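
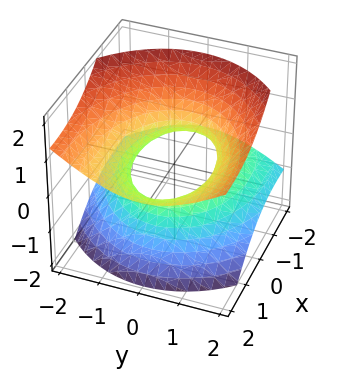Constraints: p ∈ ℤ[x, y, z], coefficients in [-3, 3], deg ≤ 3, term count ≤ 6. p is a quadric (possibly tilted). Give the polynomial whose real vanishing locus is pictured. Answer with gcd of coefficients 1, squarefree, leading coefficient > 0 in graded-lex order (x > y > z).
1. Degree: the shape is more complex than any degree-1 surface, so deg p = 2.
2. Observable constraints: the surface avoids every integer z-axis point in the box; among the integer gridlines, it crosses the y-axis at y ∈ {-1, 1}.
3. Fitting integer coefficients to these (and the overall shape) gives p.

x^2 - 3*x*z + 2*y^2 - 3*z^2 - 2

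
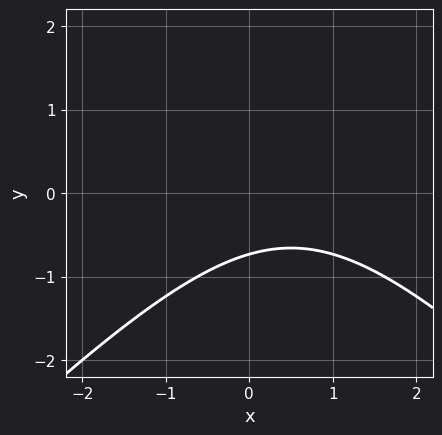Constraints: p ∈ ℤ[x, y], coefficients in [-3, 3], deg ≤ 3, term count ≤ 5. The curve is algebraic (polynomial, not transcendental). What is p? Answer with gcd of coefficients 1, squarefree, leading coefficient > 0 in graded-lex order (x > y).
First, deg p = 2. The shape is more complex than any degree-1 curve.
Then, reading off the gridlines: it misses every integer gridline on the x-axis.
Finally, the integer polynomial consistent with all of this is the stated p.

x^2 - y^2 - x + 2*y + 2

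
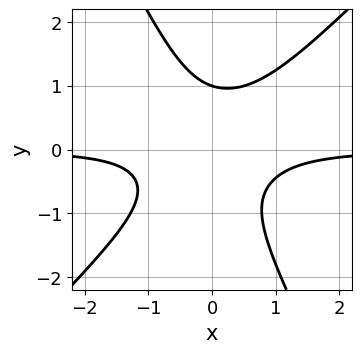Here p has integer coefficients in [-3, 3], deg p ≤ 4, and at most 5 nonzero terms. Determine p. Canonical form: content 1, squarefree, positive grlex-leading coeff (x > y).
(a) The degree is 3 — the shape is more complex than any degree-2 curve.
(b) Reading off the gridlines: one y-axis crossing is at y = 1; the curve avoids every integer x-axis point in the box.
(c) Together with the visible shape, these determine p as stated.

2*x^2*y - x*y^2 - y^3 + 1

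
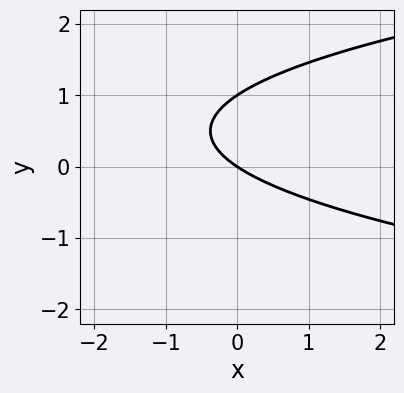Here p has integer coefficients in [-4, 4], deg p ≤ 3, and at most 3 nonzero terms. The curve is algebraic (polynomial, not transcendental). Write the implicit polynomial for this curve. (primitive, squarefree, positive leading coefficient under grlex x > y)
Degree: no degree-1 curve has this shape, so deg p = 2.
From the axis intercepts and sections: it crosses the x-axis at the gridline x = 0; the y-axis gridline crossings are at y ∈ {0, 1}.
Solving for integer coefficients yields p as stated.

3*y^2 - 2*x - 3*y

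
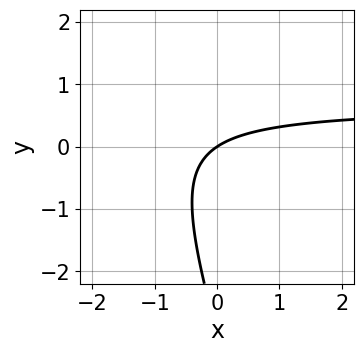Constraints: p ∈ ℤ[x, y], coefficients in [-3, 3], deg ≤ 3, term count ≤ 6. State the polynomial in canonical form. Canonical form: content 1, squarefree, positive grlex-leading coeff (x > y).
3*x*y + y^2 - 2*x + 3*y

The degree is 2 — a generic line meets the curve in up to 2 points.
Observable constraints: it meets the y-axis at y = 0 (among the integer gridlines); it meets the x-axis at x = 0 (among the integer gridlines).
Fitting integer coefficients to these (and the overall shape) gives p.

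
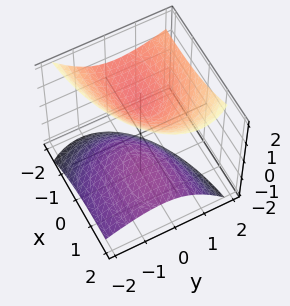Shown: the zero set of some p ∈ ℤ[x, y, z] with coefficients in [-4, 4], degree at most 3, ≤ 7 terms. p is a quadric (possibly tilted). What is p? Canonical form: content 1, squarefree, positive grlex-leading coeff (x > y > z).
x^2 + 3*x*z + 3*y^2 - 3*y*z - 3*z^2 + 2

(a) There are 2 components. Treating them together as one polynomial.
(b) deg p = 2. The shape is more complex than any degree-1 surface.
(c) Observable constraints: it misses every integer gridline on the x-axis; it misses every integer gridline on the y-axis.
(d) Matching integer coefficients to the picture gives p.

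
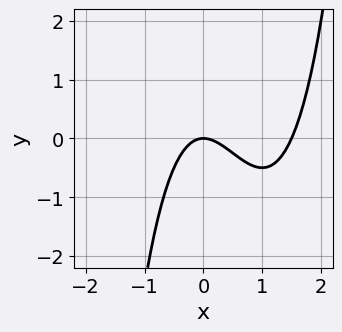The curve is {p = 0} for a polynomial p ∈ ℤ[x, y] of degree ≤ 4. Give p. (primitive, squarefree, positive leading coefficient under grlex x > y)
1. Degree: no degree-2 curve has this shape, so deg p = 3.
2. From the axis intercepts and sections: it crosses the y-axis at the gridline y = 0; it meets the x-axis at x = 0 (among the integer gridlines).
3. Solving for integer coefficients yields p as stated.

2*x^3 - 3*x^2 - 2*y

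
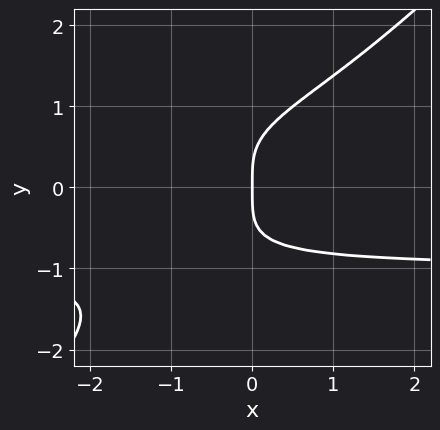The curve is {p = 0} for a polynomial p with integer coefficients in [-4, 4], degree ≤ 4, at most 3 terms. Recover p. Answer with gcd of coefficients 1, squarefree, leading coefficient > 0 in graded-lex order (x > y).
First, deg p = 4. No degree-3 curve has this shape.
Then, observable constraints: one y-axis crossing is at y = 0; it crosses the x-axis at the gridline x = 0.
Finally, matching integer coefficients to the picture gives p.

x*y^3 - y^4 + x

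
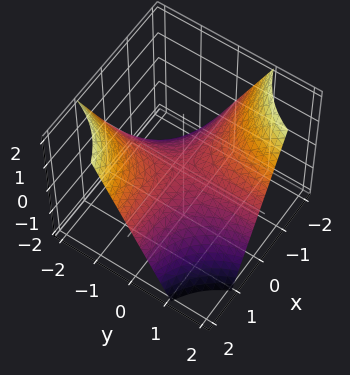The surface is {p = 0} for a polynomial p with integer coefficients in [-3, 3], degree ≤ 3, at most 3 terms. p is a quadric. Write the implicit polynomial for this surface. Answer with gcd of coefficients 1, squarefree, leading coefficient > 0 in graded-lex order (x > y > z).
x*y + z

(a) The degree is 2 — a saddle surface; a quadric.
(b) Observable constraints: every point of the y-axis in the box is on the surface; it meets the z-axis at z = 0 (among the integer gridlines).
(c) Putting this together gives p.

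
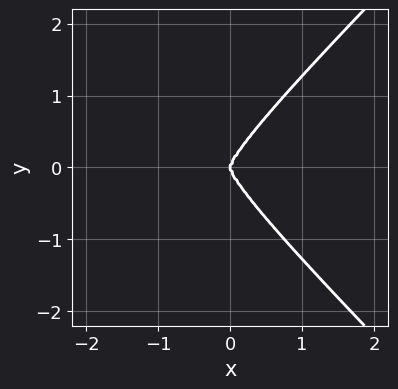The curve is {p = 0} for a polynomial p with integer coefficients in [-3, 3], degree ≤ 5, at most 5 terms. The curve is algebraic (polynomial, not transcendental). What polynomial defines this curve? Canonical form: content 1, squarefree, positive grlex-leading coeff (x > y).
1. Degree: the shape is more complex than any degree-3 curve, so deg p = 4.
2. Symmetries: the y ↦ −y reflection is a symmetry, so y appears only in even powers.
3. Against the integer gridlines: it crosses the y-axis at the gridline y = 0; it crosses the x-axis at the gridline x = 0.
4. Fitting integer coefficients to these (and the overall shape) gives p.

x^2*y^2 - y^4 + x^3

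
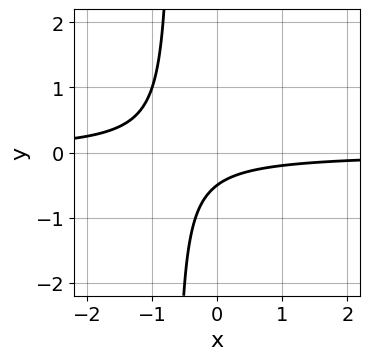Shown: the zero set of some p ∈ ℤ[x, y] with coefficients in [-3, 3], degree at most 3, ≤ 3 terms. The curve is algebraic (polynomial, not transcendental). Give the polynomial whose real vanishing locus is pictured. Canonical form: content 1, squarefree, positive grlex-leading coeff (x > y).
3*x*y + 2*y + 1

First, deg p = 2. The shape is more complex than any degree-1 curve.
Next, checking where it meets the axes: the curve avoids every integer x-axis point in the box.
Finally, together with the visible shape, these determine p as stated.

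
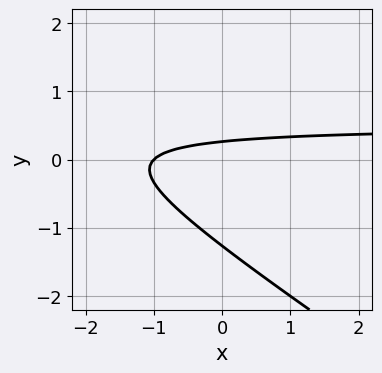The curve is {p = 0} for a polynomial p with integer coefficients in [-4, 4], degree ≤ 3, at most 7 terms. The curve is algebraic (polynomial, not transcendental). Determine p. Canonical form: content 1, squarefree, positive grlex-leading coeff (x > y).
(a) The degree is 2 — no degree-1 curve has this shape.
(b) Observable constraints: it crosses the x-axis at the gridline x = -1.
(c) Together with the visible shape, these determine p as stated.

2*x*y + 3*y^2 - x + 3*y - 1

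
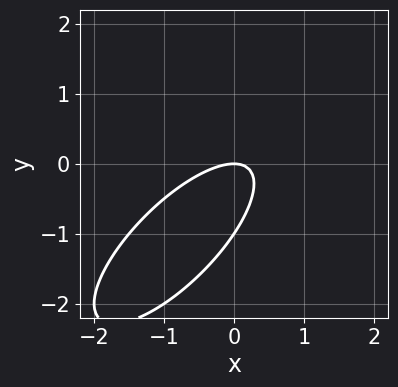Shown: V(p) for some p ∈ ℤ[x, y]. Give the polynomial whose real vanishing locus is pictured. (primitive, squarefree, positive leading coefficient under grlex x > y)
2*x^2 - 3*x*y + 2*y^2 + 2*y

First, deg p = 2. No degree-1 curve has this shape.
Then, from the axis intercepts and sections: it crosses the x-axis at the gridline x = 0; the y-axis gridline crossings are at y ∈ {-1, 0}.
Finally, matching integer coefficients to the picture gives p.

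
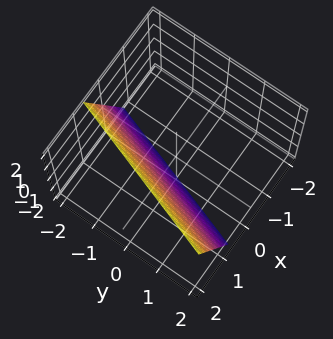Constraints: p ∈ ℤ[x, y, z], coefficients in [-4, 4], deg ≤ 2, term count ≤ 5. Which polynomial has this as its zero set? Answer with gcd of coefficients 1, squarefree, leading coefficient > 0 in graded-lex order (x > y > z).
1. Degree: every cross-section is a straight line — this is a plane, so deg p = 1.
2. Checking where it meets the axes: one y-axis crossing is at y = -2; it crosses the z-axis at the gridline z = -2.
3. The integer polynomial consistent with all of this is the stated p.

3*x - y - z - 2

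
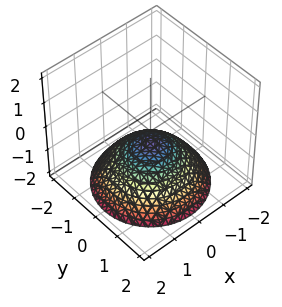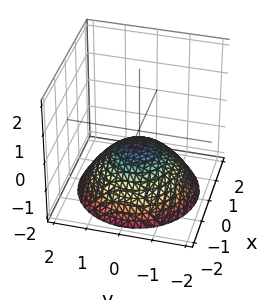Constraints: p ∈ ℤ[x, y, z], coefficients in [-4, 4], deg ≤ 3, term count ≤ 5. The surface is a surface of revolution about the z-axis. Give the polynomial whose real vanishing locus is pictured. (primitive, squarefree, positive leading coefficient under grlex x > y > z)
First, degree: the shape is more complex than any degree-1 surface, so deg p = 2.
Next, by symmetry, every cross-section ⟂ z is a circle, so x, y appear only via x² + y².
Next, against the integer gridlines: a circular section at z = -2 has radius between 1 and 2; it misses every integer gridline on the y-axis.
Finally, together with the visible shape, these determine p as stated.

x^2 + y^2 + 2*z + 1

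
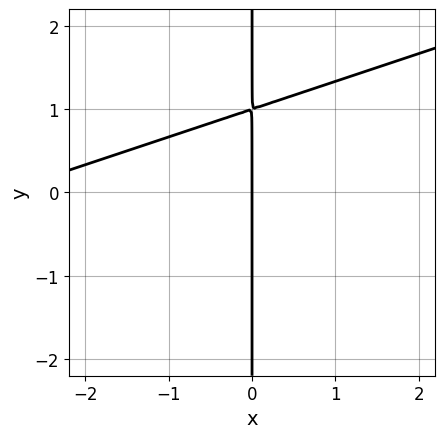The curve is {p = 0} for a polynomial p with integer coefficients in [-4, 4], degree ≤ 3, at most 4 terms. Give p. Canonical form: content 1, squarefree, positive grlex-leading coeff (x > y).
The degree is 2 — a generic line meets the curve in up to 2 points.
Against the integer gridlines: every point of the y-axis in the box is on the curve; one x-axis crossing is at x = 0.
Matching integer coefficients to the picture gives p.

x^2 - 3*x*y + 3*x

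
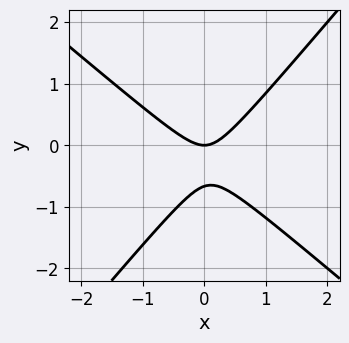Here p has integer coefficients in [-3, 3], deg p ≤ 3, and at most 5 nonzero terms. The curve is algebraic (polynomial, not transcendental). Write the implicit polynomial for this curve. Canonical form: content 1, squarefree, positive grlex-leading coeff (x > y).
3*x^2 + x*y - 3*y^2 - 2*y

First, the degree is 2 — no degree-1 curve has this shape.
Then, against the integer gridlines: it crosses the x-axis at the gridline x = 0; it meets the y-axis at y = 0 (among the integer gridlines).
Finally, these observations pin down the coefficients.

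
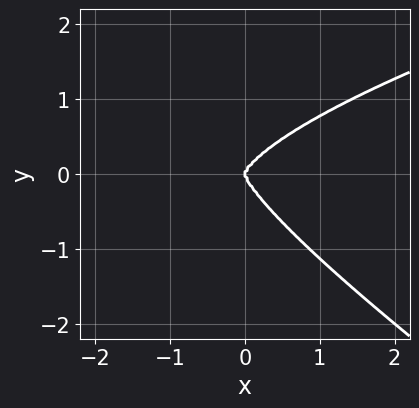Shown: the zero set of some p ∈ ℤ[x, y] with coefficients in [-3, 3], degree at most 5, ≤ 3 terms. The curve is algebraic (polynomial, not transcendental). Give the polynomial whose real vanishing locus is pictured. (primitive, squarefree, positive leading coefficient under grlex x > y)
2*x*y^3 + 3*y^4 - 2*x^3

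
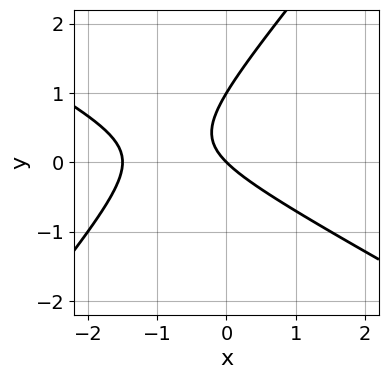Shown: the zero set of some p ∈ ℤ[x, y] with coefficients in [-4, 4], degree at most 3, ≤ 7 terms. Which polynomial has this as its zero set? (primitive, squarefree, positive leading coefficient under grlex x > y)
First, the degree is 2 — the shape is more complex than any degree-1 curve.
Then, from the axis intercepts and sections: it meets the x-axis at x = 0 (among the integer gridlines); among the integer gridlines, it crosses the y-axis at y ∈ {0, 1}.
Finally, these observations pin down the coefficients.

2*x^2 + 2*x*y - 3*y^2 + 3*x + 3*y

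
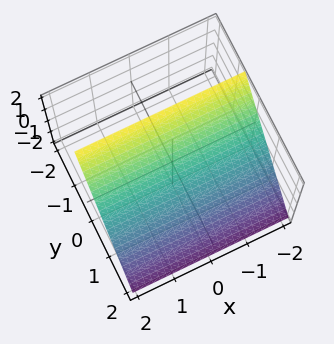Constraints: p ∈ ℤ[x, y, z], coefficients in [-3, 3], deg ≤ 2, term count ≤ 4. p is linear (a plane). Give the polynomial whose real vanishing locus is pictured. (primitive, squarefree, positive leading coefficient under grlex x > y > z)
(a) Degree: the surface is flat (a plane), so deg p = 1.
(b) From the visible intercepts: the surface avoids every integer x-axis point in the box; one z-axis crossing is at z = 1.
(c) The integer polynomial consistent with all of this is the stated p.

3*y + 2*z - 2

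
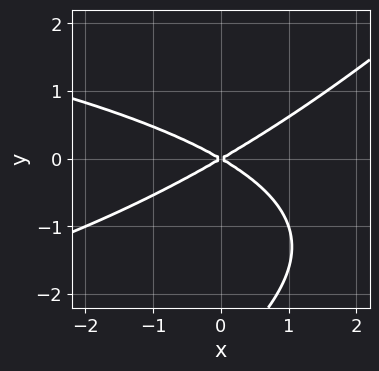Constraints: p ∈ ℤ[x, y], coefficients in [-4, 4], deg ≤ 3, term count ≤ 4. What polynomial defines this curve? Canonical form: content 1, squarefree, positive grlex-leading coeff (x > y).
1. The degree is 3 — no degree-2 curve has this shape.
2. Observable constraints: it crosses the x-axis at the gridline x = 0; one y-axis crossing is at y = 0.
3. Fitting integer coefficients to these (and the overall shape) gives p.

x*y^2 - y^3 + x^2 - 3*y^2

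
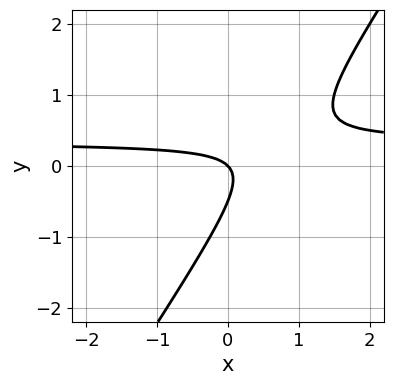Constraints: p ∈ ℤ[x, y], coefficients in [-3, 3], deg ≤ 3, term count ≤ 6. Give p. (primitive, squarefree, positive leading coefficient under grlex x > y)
3*x*y - 2*y^2 - x - y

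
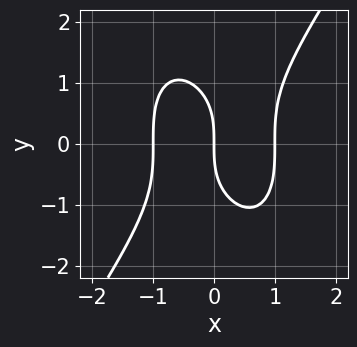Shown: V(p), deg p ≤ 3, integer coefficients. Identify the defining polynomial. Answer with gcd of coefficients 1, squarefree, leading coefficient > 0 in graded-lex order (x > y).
Degree: no degree-2 curve has this shape, so deg p = 3.
From the axis intercepts and sections: it crosses the y-axis at the gridline y = 0; among the integer gridlines, it crosses the x-axis at x ∈ {-1, 0, 1}.
Together with the visible shape, these determine p as stated.

3*x^3 - y^3 - 3*x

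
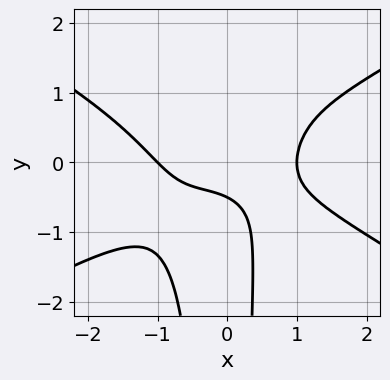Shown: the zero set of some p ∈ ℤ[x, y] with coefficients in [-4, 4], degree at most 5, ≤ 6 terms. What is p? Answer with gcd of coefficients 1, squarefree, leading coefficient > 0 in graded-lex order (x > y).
x^4 - 3*x^2*y^2 + 2*x*y - 2*y - 1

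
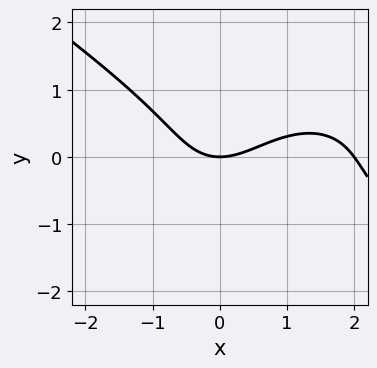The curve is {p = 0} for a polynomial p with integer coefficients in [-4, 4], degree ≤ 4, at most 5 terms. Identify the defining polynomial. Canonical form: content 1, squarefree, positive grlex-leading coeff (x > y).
x^3 + 3*y^3 - 2*x^2 + 3*y

The degree is 3 — the shape is more complex than any degree-2 curve.
From the axis intercepts and sections: one y-axis crossing is at y = 0; the x-axis gridline crossings are at x ∈ {0, 2}.
Putting this together gives p.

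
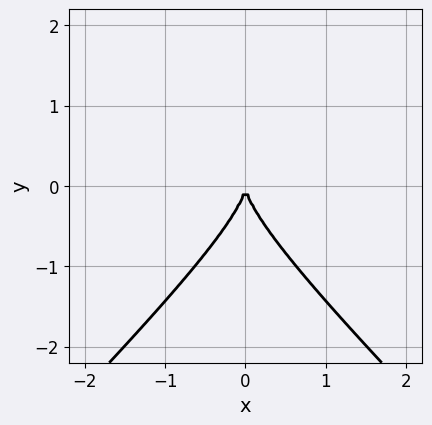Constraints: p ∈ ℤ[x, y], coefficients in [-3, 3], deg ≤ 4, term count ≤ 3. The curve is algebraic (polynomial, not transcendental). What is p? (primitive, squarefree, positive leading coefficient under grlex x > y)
(a) Degree: no degree-2 curve has this shape, so deg p = 3.
(b) Symmetries: mirror symmetry x ↦ −x ⇒ only even powers of x.
(c) Reading off the gridlines: one x-axis crossing is at x = 0; it meets the y-axis at y = 0 (among the integer gridlines).
(d) These observations pin down the coefficients.

2*x^2*y - 2*y^3 - 3*x^2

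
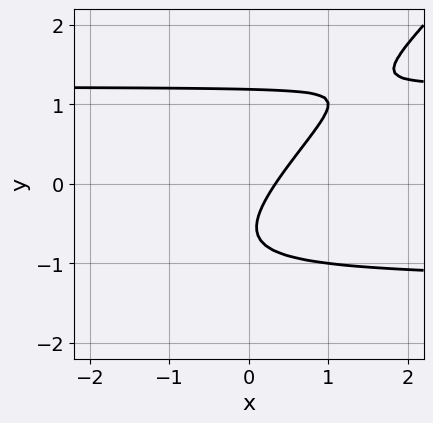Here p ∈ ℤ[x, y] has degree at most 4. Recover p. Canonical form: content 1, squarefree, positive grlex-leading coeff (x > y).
2*x*y^2 - 2*y^3 - 3*x + 2*y + 1

deg p = 3. A generic line meets the curve in up to 3 points.
The integer polynomial consistent with all of this is the stated p.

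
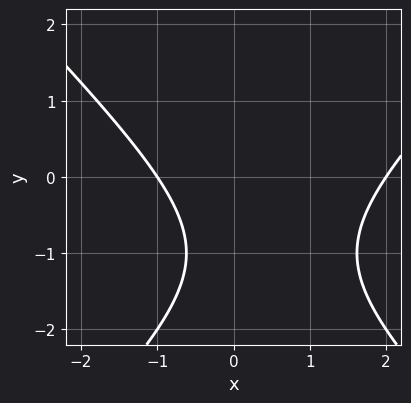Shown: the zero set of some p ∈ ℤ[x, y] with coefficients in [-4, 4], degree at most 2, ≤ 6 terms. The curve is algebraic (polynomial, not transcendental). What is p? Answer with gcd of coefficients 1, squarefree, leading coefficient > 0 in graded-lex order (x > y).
x^2 - y^2 - x - 2*y - 2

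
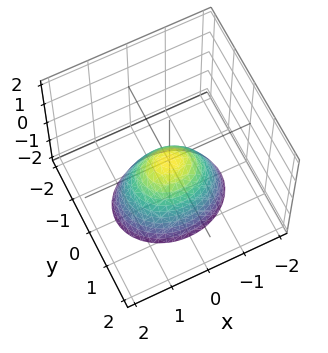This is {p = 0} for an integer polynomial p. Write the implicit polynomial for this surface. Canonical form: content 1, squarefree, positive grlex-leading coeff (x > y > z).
2*x^2 + 3*y^2 + 2*z

Degree: a paraboloid; a quadric, so deg p = 2.
Symmetries: the x ↦ −x reflection is a symmetry, so x appears only in even powers; the y ↦ −y reflection is a symmetry, so y appears only in even powers.
Checking where it meets the axes: it meets the z-axis at z = 0 (among the integer gridlines); it meets the x-axis at x = 0 (among the integer gridlines); one y-axis crossing is at y = 0.
Matching integer coefficients to the picture gives p.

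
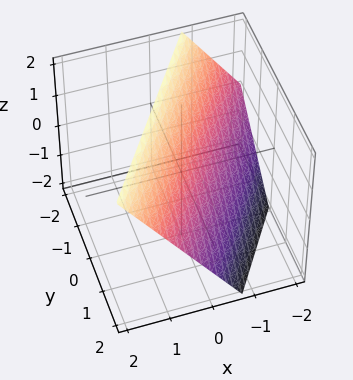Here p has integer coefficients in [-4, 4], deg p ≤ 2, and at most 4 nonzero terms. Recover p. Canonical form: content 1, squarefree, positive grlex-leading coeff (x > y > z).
3*x - 2*y - 2*z + 2

(a) deg p = 1.
(b) Checking where it meets the axes: one y-axis crossing is at y = 1; it meets the z-axis at z = 1 (among the integer gridlines).
(c) The integer polynomial consistent with all of this is the stated p.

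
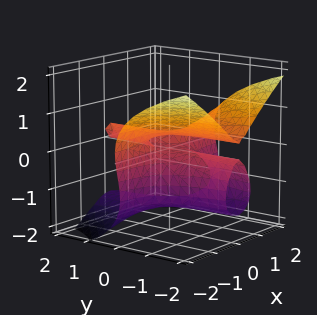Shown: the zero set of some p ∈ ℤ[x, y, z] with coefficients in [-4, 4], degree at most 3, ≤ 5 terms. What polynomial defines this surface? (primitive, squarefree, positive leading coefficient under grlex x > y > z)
3*x^2*y + 3*z^3 + 3*z^2 - 2*z

The degree is 3 — no degree-2 surface has this shape.
Observable constraints: every point of the y-axis in the box is on the surface; every point of the x-axis in the box is on the surface.
Together with the visible shape, these determine p as stated.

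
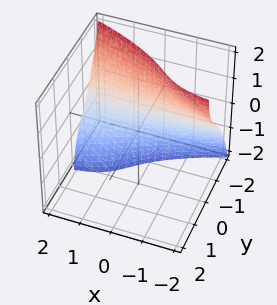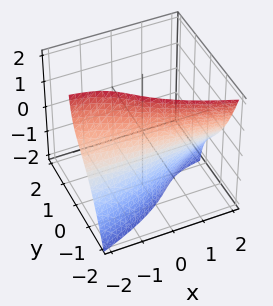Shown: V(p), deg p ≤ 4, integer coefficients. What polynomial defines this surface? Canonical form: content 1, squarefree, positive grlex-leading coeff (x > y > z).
deg p = 3. A generic line meets the surface in up to 3 points.
From the visible intercepts: the surface avoids every integer z-axis point in the box; one y-axis crossing is at y = -1; the surface avoids every integer x-axis point in the box.
Solving for integer coefficients yields p as stated.

2*x*y*z - 3*y^3 - x*z - 3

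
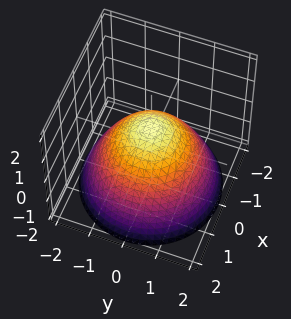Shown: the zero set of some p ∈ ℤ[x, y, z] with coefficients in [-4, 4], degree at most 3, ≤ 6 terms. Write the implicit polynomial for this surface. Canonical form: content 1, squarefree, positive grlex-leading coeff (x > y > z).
2*x^2 + 2*y^2 + 3*z - 2

(a) deg p = 2. The shape is more complex than any degree-1 surface.
(b) Symmetry: the z-axis is an axis of rotation, so x and y enter only as x² + y².
(c) Checking where it meets the axes: among the integer gridlines, it crosses the y-axis at y ∈ {-1, 1}; among the integer gridlines, it crosses the x-axis at x ∈ {-1, 1}; a circular section at z = -1 has radius between 1 and 2.
(d) Fitting integer coefficients to these (and the overall shape) gives p.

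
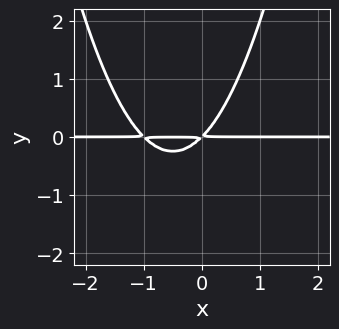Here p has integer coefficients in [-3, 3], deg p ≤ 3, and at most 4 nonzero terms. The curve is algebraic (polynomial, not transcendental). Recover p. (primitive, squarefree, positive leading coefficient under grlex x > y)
1. deg p = 3. No degree-2 curve has this shape.
2. From the visible intercepts: the visible x-axis segment lies entirely on the curve.
3. Assembling these constraints gives the stated polynomial.

x^2*y + x*y - y^2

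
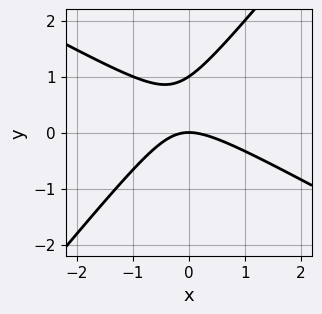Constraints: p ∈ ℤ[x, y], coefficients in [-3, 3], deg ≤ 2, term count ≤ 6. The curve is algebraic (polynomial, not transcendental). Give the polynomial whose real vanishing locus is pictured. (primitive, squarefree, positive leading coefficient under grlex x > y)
Degree: no degree-1 curve has this shape, so deg p = 2.
From the axis intercepts and sections: it crosses the x-axis at the gridline x = 0; among the integer gridlines, it crosses the y-axis at y ∈ {0, 1}.
Together with the visible shape, these determine p as stated.

2*x^2 + 2*x*y - 3*y^2 + 3*y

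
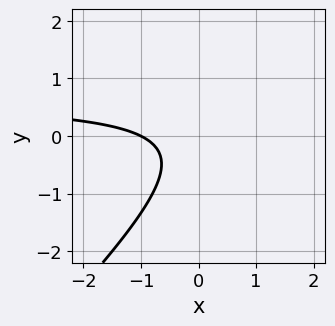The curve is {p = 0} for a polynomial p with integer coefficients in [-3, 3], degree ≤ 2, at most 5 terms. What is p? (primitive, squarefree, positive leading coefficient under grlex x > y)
(a) Degree: no degree-1 curve has this shape, so deg p = 2.
(b) Reading off the gridlines: it misses every integer gridline on the y-axis; one x-axis crossing is at x = -1.
(c) Solving for integer coefficients yields p as stated.

3*x*y - 3*y^2 - 2*x - y - 2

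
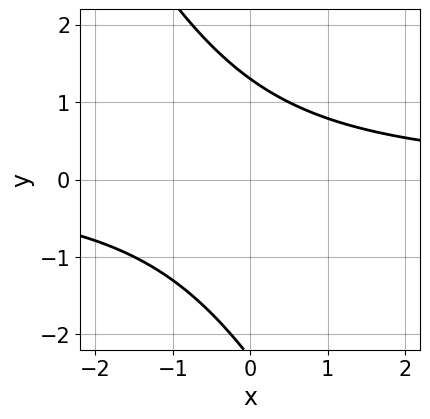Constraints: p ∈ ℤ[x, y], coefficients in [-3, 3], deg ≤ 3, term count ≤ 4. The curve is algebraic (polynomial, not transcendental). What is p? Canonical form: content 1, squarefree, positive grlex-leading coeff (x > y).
2*x*y + y^2 + y - 3

First, deg p = 2.
Then, observable constraints: it misses every integer gridline on the x-axis.
Finally, fitting integer coefficients to these (and the overall shape) gives p.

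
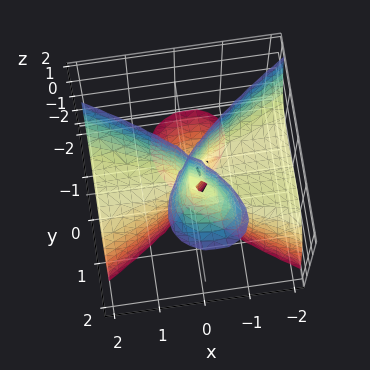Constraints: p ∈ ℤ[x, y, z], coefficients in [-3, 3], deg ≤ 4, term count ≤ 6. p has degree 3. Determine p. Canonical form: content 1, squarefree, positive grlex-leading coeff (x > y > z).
2*x^2*z + 2*y^3 - 2*y^2*z + x*y

1. deg p = 3. A generic line meets the surface in up to 3 points.
2. Reading off the gridlines: every point of the z-axis in the box is on the surface; every point of the x-axis in the box is on the surface; it crosses the y-axis at the gridline y = 0.
3. Matching integer coefficients to the picture gives p.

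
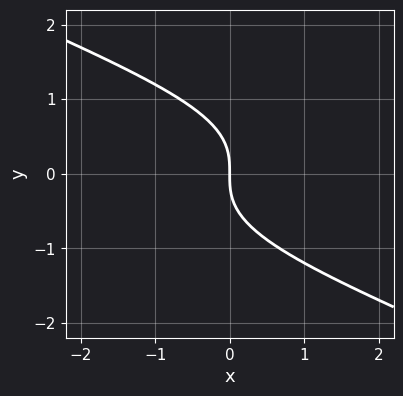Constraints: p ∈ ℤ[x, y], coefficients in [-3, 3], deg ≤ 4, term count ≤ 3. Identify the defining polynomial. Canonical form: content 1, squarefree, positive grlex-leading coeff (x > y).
1. deg p = 3. No degree-2 curve has this shape.
2. Against the integer gridlines: one y-axis crossing is at y = 0; one x-axis crossing is at x = 0.
3. Assembling these constraints gives the stated polynomial.

x*y^2 + 2*y^3 + 2*x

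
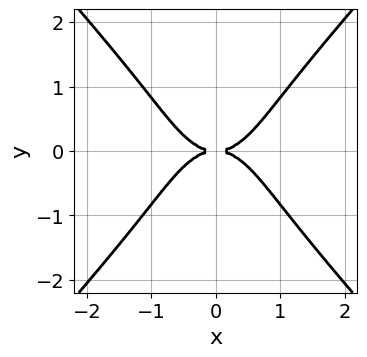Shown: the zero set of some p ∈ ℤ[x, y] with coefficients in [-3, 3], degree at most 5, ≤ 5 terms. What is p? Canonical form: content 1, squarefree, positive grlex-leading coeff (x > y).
First, degree: the shape is more complex than any degree-3 curve, so deg p = 4.
Next, symmetries: it's symmetric under y → −y, forcing even powers of y; mirror symmetry x ↦ −x ⇒ only even powers of x.
Next, from the visible intercepts: one y-axis crossing is at y = 0; it meets the x-axis at x = 0 (among the integer gridlines).
Finally, together with the visible shape, these determine p as stated.

3*x^4 - 2*y^4 - 3*y^2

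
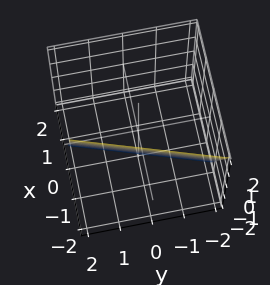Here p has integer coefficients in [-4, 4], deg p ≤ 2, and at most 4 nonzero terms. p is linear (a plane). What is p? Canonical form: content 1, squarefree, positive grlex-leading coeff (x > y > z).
3*x - y + z + 2

First, deg p = 1. The surface is flat (a plane).
Next, from the axis intercepts and sections: one y-axis crossing is at y = 2; one z-axis crossing is at z = -2.
Finally, matching integer coefficients to the picture gives p.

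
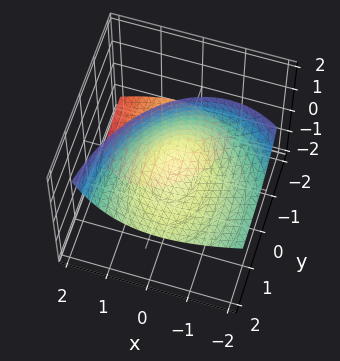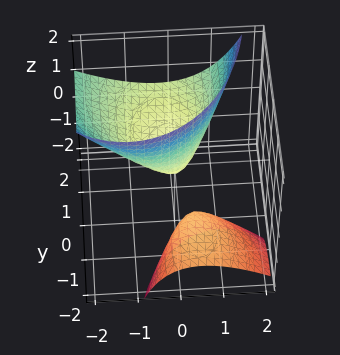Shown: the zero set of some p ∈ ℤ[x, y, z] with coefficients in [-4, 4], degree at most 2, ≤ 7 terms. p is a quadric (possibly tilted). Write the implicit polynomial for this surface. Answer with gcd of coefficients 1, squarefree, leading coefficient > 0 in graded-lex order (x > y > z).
2*x^2 + 2*x*z + y^2 - 3*y*z - 2*z

(a) The picture has 2 separate pieces.
(b) deg p = 2.
(c) From the visible intercepts: one z-axis crossing is at z = 0; it crosses the x-axis at the gridline x = 0; one y-axis crossing is at y = 0.
(d) Together with the visible shape, these determine p as stated.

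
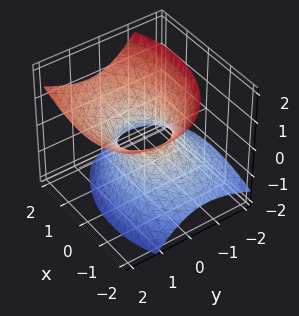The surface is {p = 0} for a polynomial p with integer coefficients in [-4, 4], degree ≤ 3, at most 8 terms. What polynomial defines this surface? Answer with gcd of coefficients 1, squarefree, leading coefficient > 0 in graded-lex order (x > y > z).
2*x^2 - x*z + 3*y^2 - 3*y*z - 3*z^2 - 2

The degree is 2 — a generic line meets the surface in up to 2 points.
Observable constraints: among the integer gridlines, it crosses the x-axis at x ∈ {-1, 1}; no z-intercept at any integer in the box.
Matching integer coefficients to the picture gives p.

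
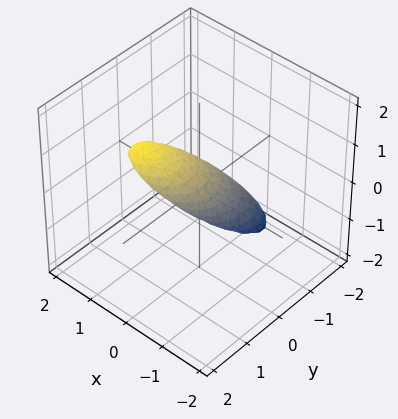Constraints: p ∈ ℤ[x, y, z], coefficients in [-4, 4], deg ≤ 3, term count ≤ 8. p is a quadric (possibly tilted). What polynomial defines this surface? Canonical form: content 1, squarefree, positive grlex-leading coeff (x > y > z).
2*x^2 - 3*x*z + 2*y^2 - 3*y*z + 3*z^2 - 1

(a) The degree is 2 — a generic line meets the surface in up to 2 points.
(b) The integer polynomial consistent with all of this is the stated p.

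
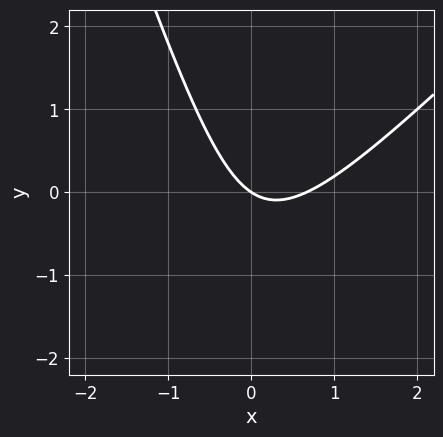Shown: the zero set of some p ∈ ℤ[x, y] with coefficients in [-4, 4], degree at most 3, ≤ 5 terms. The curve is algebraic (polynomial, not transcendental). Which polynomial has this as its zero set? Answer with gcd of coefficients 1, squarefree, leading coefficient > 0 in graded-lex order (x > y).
(a) The degree is 2 — the shape is more complex than any degree-1 curve.
(b) From the axis intercepts and sections: it meets the x-axis at x = 0 (among the integer gridlines); one y-axis crossing is at y = 0.
(c) Together with the visible shape, these determine p as stated.

3*x^2 - 2*x*y - y^2 - 2*x - 3*y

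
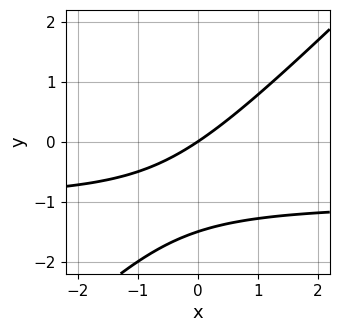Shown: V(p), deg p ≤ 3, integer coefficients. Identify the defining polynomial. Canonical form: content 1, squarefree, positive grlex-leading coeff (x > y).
1. Degree: no degree-1 curve has this shape, so deg p = 2.
2. From the axis intercepts and sections: one y-axis crossing is at y = 0; it crosses the x-axis at the gridline x = 0.
3. Solving for integer coefficients yields p as stated.

2*x*y - 2*y^2 + 2*x - 3*y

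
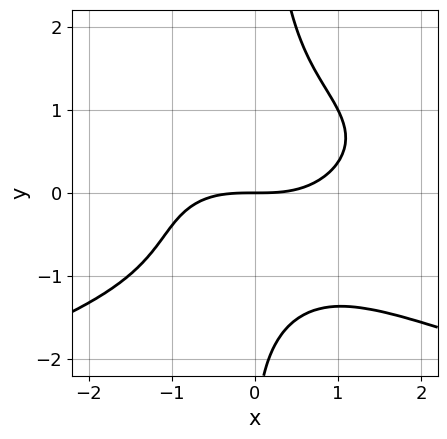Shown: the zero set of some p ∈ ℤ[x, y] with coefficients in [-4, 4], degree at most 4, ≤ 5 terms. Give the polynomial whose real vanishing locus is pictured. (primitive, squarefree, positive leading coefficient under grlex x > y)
2*x*y^3 + x^3 + x*y^2 - y^2 - 3*y

1. deg p = 4. The shape is more complex than any degree-3 curve.
2. From the visible intercepts: one x-axis crossing is at x = 0; it crosses the y-axis at the gridline y = 0.
3. Together with the visible shape, these determine p as stated.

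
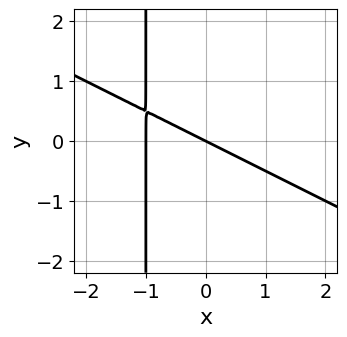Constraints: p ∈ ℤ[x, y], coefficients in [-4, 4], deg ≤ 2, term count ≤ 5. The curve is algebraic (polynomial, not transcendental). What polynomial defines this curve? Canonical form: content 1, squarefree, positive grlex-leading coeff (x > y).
deg p = 2.
Reading off the gridlines: among the integer gridlines, it crosses the x-axis at x ∈ {-1, 0}; it meets the y-axis at y = 0 (among the integer gridlines).
Putting this together gives p.

x^2 + 2*x*y + x + 2*y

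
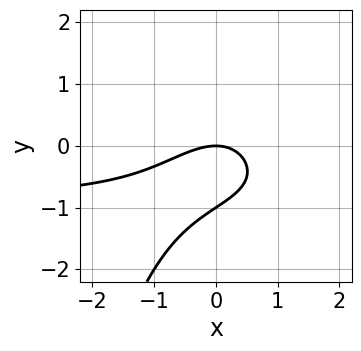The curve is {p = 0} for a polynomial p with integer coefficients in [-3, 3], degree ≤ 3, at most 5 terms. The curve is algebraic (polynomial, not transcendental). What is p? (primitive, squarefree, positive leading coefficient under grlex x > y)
2*x^2*y + 2*x^2 - 2*x*y + 3*y^2 + 3*y

First, the degree is 3 — a generic line meets the curve in up to 3 points.
Then, observable constraints: it meets the x-axis at x = 0 (among the integer gridlines); the y-axis gridline crossings are at y ∈ {-1, 0}.
Finally, the integer polynomial consistent with all of this is the stated p.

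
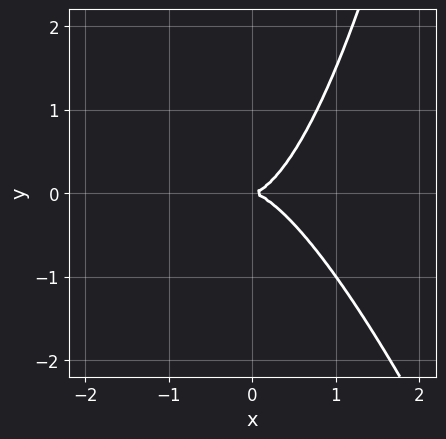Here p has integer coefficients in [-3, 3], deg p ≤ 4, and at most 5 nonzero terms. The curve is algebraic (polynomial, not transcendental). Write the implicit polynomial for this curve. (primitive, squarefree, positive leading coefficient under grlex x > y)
3*x^3 + x^2*y - 2*y^2

1. deg p = 3. The shape is more complex than any degree-2 curve.
2. Against the integer gridlines: it crosses the x-axis at the gridline x = 0; one y-axis crossing is at y = 0.
3. Putting this together gives p.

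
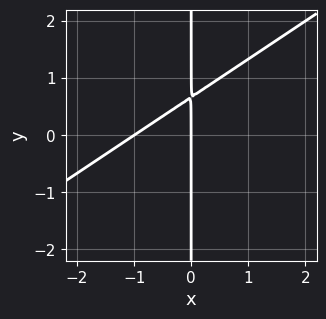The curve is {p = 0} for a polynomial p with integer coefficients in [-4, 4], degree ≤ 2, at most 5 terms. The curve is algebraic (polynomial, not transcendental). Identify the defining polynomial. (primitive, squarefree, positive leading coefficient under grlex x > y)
2*x^2 - 3*x*y + 2*x

1. Degree: no degree-1 curve has this shape, so deg p = 2.
2. From the visible intercepts: the visible y-axis segment lies entirely on the curve; among the integer gridlines, it crosses the x-axis at x ∈ {-1, 0}.
3. Together with the visible shape, these determine p as stated.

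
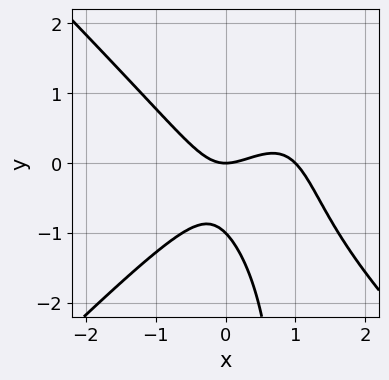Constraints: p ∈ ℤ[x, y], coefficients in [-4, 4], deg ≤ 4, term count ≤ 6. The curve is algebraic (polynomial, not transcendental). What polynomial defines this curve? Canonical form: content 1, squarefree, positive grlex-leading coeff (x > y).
x^3 - x*y^2 - x^2 + y^2 + y

(a) deg p = 3. No degree-2 curve has this shape.
(b) From the visible intercepts: the x-axis gridline crossings are at x ∈ {0, 1}; among the integer gridlines, it crosses the y-axis at y ∈ {-1, 0}.
(c) Putting this together gives p.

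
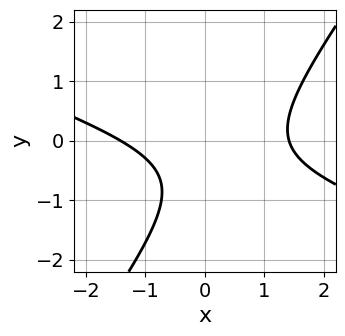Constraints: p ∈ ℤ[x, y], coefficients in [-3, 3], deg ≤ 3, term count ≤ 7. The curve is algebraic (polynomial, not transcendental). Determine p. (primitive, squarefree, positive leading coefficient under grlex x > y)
x^2 + 2*x*y - 2*y^2 - 2*y - 2

1. Degree: no degree-1 curve has this shape, so deg p = 2.
2. Against the integer gridlines: no y-intercept at any integer in the box.
3. The integer polynomial consistent with all of this is the stated p.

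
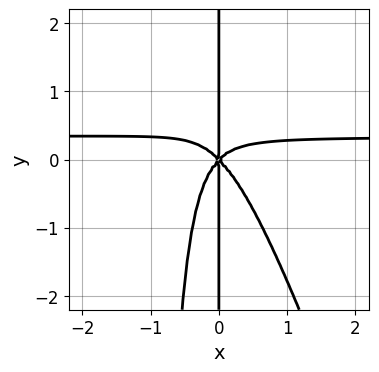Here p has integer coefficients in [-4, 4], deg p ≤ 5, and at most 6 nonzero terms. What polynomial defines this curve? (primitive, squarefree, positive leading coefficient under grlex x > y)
Degree: a generic line meets the curve in up to 4 points, so deg p = 4.
Observable constraints: the visible y-axis segment lies entirely on the curve; it meets the x-axis at x = 0 (among the integer gridlines).
Putting this together gives p.

3*x^3*y + x^2*y^2 - x^3 + x*y^2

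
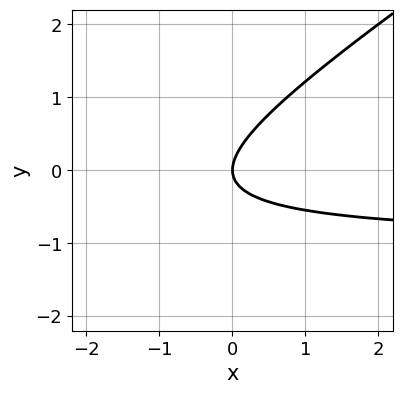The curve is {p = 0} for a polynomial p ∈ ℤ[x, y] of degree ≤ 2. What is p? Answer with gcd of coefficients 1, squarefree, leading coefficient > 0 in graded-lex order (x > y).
2*x*y - 3*y^2 + 2*x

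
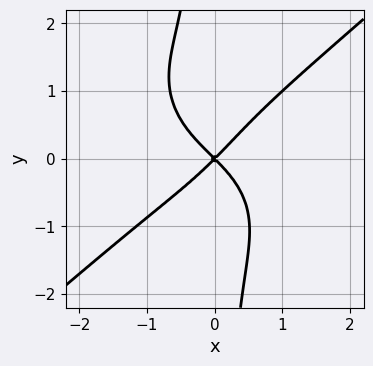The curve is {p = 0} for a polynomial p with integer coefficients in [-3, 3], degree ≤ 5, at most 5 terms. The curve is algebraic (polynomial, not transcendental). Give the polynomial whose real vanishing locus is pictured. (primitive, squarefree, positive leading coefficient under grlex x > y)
The degree is 4 — the shape is more complex than any degree-3 curve.
Reading off the gridlines: it crosses the x-axis at the gridline x = 0; one y-axis crossing is at y = 0.
The integer polynomial consistent with all of this is the stated p.

2*x^4 - 3*x*y^3 + x*y^2 + 3*x^2 - 3*y^2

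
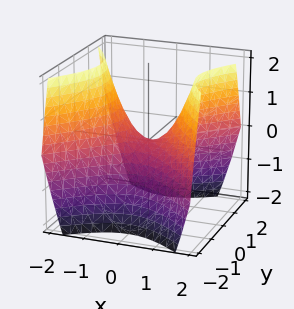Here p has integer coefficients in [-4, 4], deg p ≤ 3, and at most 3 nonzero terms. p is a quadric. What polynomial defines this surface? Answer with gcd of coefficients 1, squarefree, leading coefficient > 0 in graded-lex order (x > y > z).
x^2 - y^2 - z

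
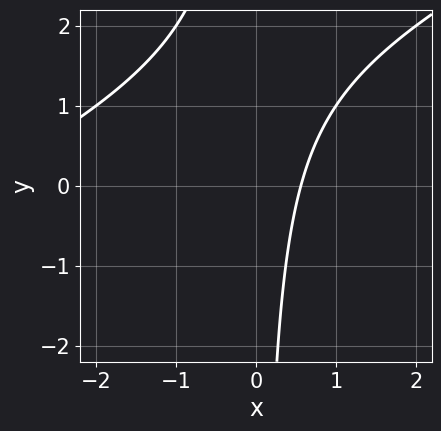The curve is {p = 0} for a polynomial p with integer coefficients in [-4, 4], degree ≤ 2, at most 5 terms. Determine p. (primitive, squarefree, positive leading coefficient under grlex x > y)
x^2 - 2*x*y + 3*x - 2

Degree: a generic line meets the curve in up to 2 points, so deg p = 2.
Checking where it meets the axes: the curve avoids every integer y-axis point in the box.
Solving for integer coefficients yields p as stated.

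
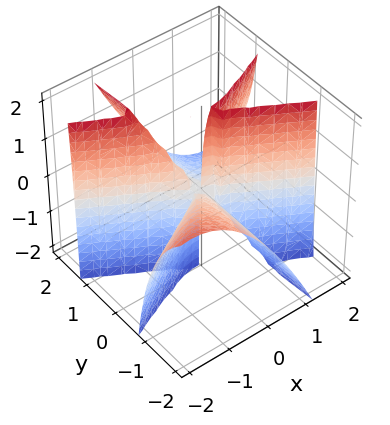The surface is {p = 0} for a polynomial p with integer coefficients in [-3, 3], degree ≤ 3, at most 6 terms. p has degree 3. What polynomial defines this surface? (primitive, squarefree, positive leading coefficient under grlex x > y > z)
x^3 - 3*x*y^2 - x*y*z - 2*y^2*z

1. deg p = 3. A generic line meets the surface in up to 3 points.
2. Reading off the gridlines: every point of the y-axis in the box is on the surface; it meets the x-axis at x = 0 (among the integer gridlines).
3. Putting this together gives p. Check: (0, 0, -1) on the z-axis lies on the surface, and p(0, 0, -1) = 0. ✓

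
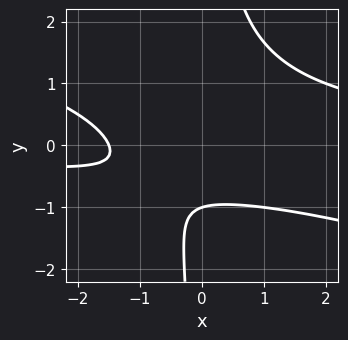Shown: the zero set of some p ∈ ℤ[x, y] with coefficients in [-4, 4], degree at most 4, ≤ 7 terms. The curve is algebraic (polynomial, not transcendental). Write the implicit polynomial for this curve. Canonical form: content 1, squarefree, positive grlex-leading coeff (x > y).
x^2*y + 3*x*y^2 - 2*x - 3*y - 3

Degree: no degree-2 curve has this shape, so deg p = 3.
Observable constraints: one y-axis crossing is at y = -1.
Solving for integer coefficients yields p as stated.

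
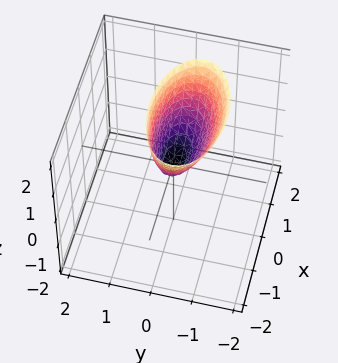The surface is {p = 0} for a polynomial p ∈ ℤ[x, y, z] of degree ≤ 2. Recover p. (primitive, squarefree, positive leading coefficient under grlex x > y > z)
x^2 + 3*y^2 + y*z - z

(a) The degree is 2 — the shape is more complex than any degree-1 surface.
(b) Checking where it meets the axes: it crosses the x-axis at the gridline x = 0; it crosses the y-axis at the gridline y = 0.
(c) Matching integer coefficients to the picture gives p.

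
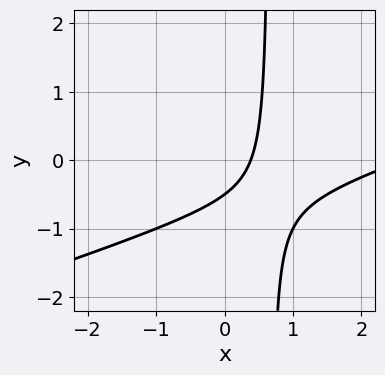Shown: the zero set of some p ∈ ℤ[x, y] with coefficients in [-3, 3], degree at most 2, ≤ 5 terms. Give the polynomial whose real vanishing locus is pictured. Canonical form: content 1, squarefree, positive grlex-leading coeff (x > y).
(a) deg p = 2.
(b) Putting this together gives p.

x^2 - 3*x*y - 3*x + 2*y + 1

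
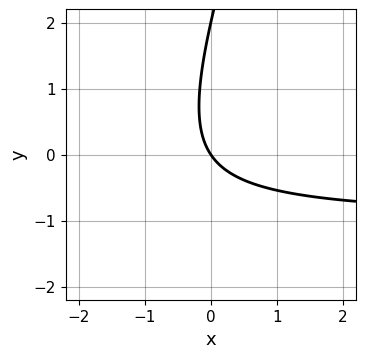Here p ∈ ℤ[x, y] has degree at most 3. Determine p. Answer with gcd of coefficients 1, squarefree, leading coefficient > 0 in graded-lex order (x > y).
3*x*y - y^2 + 3*x + 2*y

First, degree: a generic line meets the curve in up to 2 points, so deg p = 2.
Next, observable constraints: it meets the x-axis at x = 0 (among the integer gridlines); among the integer gridlines, it crosses the y-axis at y ∈ {0, 2}.
Finally, these observations pin down the coefficients.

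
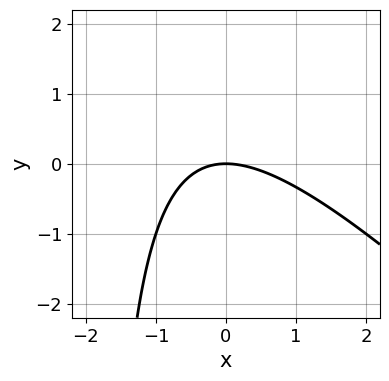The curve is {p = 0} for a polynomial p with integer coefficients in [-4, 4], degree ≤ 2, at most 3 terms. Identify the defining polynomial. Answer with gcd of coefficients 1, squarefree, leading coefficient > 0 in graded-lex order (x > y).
x^2 + x*y + 2*y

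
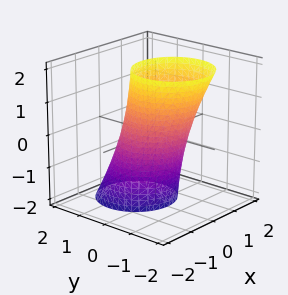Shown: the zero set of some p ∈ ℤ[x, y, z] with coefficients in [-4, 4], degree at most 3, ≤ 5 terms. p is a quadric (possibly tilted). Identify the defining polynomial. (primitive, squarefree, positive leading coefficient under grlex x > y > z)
3*x^2 + 3*y^2 + 2*y*z - 3

(a) Degree: a generic line meets the surface in up to 2 points, so deg p = 2.
(b) From the axis intercepts and sections: among the integer gridlines, it crosses the x-axis at x ∈ {-1, 1}; the y-axis gridline crossings are at y ∈ {-1, 1}.
(c) The integer polynomial consistent with all of this is the stated p.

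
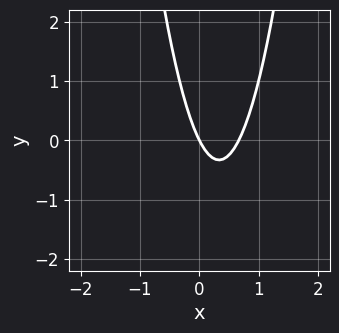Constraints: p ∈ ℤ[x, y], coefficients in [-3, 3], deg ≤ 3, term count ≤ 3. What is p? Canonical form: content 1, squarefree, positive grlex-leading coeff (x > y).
3*x^2 - 2*x - y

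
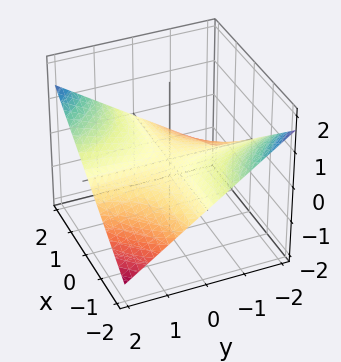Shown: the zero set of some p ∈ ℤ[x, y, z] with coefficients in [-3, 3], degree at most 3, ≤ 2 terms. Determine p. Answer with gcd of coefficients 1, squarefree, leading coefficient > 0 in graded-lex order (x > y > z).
1. The degree is 2 — a saddle surface; a quadric.
2. From the visible intercepts: it crosses the z-axis at the gridline z = 0; every point of the x-axis in the box is on the surface; every point of the y-axis in the box is on the surface.
3. Solving for integer coefficients yields p as stated.

x*y - 3*z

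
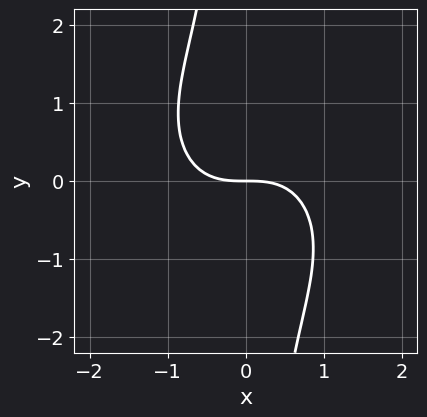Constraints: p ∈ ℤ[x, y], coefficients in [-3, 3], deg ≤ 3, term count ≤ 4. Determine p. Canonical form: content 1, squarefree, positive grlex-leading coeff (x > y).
First, degree: a generic line meets the curve in up to 3 points, so deg p = 3.
Then, from the visible intercepts: one x-axis crossing is at x = 0; it meets the y-axis at y = 0 (among the integer gridlines).
Finally, assembling these constraints gives the stated polynomial.

2*x^3 + 2*x*y^2 + 3*y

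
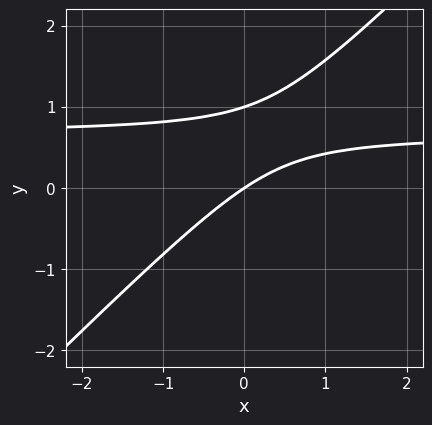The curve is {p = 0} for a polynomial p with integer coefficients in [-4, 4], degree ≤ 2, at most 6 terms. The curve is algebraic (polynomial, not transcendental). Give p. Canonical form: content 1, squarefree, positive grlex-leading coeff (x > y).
3*x*y - 3*y^2 - 2*x + 3*y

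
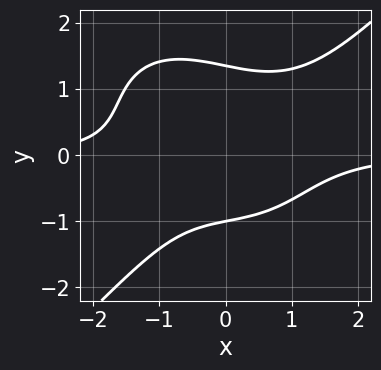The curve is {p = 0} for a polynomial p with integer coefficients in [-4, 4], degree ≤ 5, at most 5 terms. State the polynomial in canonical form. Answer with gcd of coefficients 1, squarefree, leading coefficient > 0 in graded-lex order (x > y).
x^3*y - y^4 - x*y^2 + y + 2

deg p = 4. The shape is more complex than any degree-3 curve.
Against the integer gridlines: it crosses the y-axis at the gridline y = -1; it misses every integer gridline on the x-axis.
The integer polynomial consistent with all of this is the stated p.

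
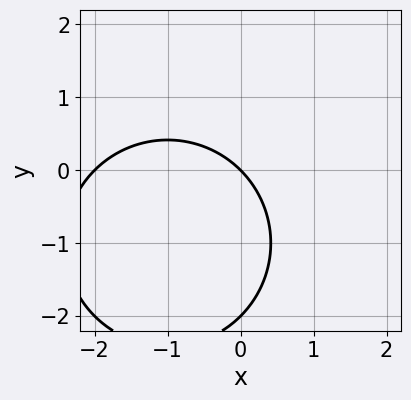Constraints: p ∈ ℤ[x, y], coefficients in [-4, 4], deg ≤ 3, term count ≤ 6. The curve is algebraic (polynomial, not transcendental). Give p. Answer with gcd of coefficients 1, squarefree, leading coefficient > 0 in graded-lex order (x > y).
x^2 + y^2 + 2*x + 2*y

First, the degree is 2 — a generic line meets the curve in up to 2 points.
Next, observable constraints: among the integer gridlines, it crosses the x-axis at x ∈ {-2, 0}; the y-axis gridline crossings are at y ∈ {-2, 0}.
Finally, these observations pin down the coefficients.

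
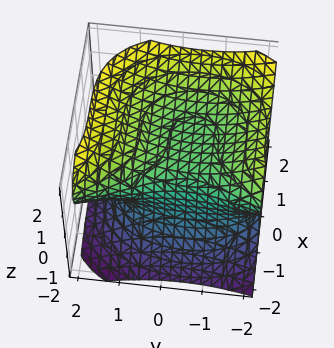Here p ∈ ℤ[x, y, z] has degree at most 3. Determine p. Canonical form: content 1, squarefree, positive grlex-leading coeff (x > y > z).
2*x^3 + 2*y^2*z - 3*z^3 + 2*y*z + 3

(a) Degree: the shape is more complex than any degree-2 surface, so deg p = 3.
(b) Observable constraints: the surface avoids every integer y-axis point in the box; it crosses the z-axis at the gridline z = 1.
(c) Together with the visible shape, these determine p as stated.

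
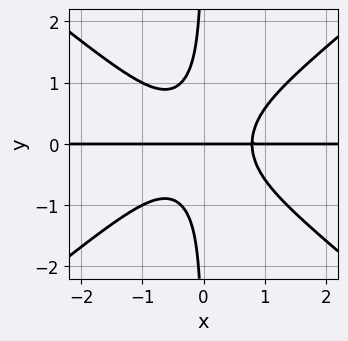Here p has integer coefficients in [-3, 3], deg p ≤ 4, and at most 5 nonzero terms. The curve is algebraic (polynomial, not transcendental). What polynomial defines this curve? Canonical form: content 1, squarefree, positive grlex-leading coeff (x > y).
1. The degree is 4 — no degree-3 curve has this shape.
2. Checking where it meets the axes: the visible x-axis segment lies entirely on the curve; it meets the y-axis at y = 0 (among the integer gridlines).
3. The integer polynomial consistent with all of this is the stated p.

2*x^3*y - 3*x*y^3 - y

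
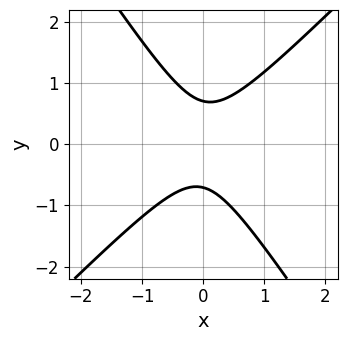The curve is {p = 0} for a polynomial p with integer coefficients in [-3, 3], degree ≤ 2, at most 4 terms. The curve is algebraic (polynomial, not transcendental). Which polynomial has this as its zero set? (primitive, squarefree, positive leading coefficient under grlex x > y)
3*x^2 - x*y - 2*y^2 + 1

First, degree: no degree-1 curve has this shape, so deg p = 2.
Then, reading off the gridlines: it misses every integer gridline on the x-axis.
Finally, assembling these constraints gives the stated polynomial.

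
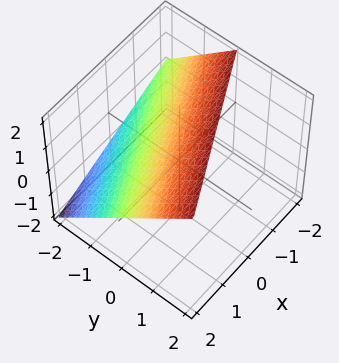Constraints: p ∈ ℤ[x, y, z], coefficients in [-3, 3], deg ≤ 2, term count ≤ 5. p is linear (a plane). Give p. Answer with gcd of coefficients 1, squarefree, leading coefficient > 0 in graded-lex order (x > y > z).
(a) The degree is 1 — the surface is flat (a plane).
(b) Reading off the gridlines: it crosses the z-axis at the gridline z = 1; one y-axis crossing is at y = -1; one x-axis crossing is at x = 2.
(c) The integer polynomial consistent with all of this is the stated p.

x - 2*y + 2*z - 2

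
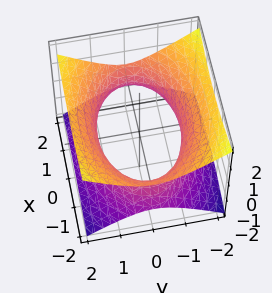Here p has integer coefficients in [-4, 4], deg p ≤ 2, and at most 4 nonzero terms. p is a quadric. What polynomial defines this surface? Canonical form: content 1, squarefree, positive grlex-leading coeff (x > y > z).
x^2 + 2*y^2 - 3*z^2 - 3

Degree: an hourglass — one-sheet hyperboloid; a quadric, so deg p = 2.
Symmetries: it's symmetric under x → −x, forcing even powers of x; it's symmetric under z → −z, forcing even powers of z; mirror symmetry y ↦ −y ⇒ only even powers of y.
Against the integer gridlines: no z-intercept at any integer in the box.
These observations pin down the coefficients.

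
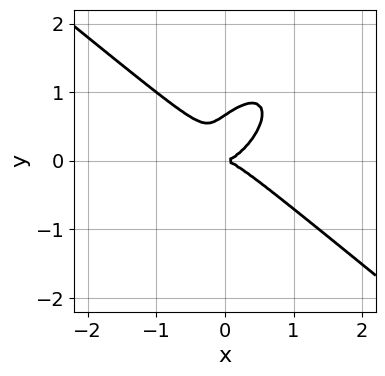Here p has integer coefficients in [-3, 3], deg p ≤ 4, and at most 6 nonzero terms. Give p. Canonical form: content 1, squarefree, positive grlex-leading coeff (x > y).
1. deg p = 3. The shape is more complex than any degree-2 curve.
2. Observable constraints: it meets the y-axis at y = 0 (among the integer gridlines); it meets the x-axis at x = 0 (among the integer gridlines).
3. Fitting integer coefficients to these (and the overall shape) gives p.

3*x^3 - 2*x*y^2 + 3*y^3 - 2*y^2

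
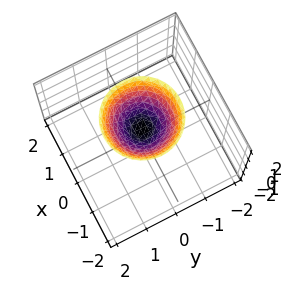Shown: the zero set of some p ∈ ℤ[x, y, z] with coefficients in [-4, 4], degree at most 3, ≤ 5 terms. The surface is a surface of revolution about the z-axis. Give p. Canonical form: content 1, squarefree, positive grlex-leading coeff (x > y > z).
3*x^2 + 3*y^2 - 3*z + 2

The degree is 2 — no degree-1 surface has this shape.
Symmetry: the surface is invariant under rotation about z: p = q(x² + y², z).
From the visible intercepts: the surface avoids every integer y-axis point in the box; the surface avoids every integer x-axis point in the box; a circular section at z = 1 has radius between 0 and 1.
Solving for integer coefficients yields p as stated.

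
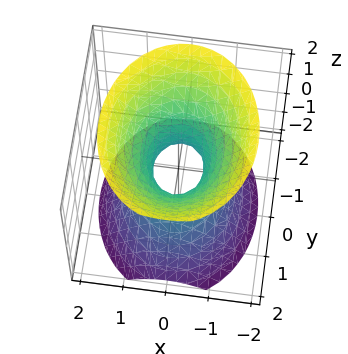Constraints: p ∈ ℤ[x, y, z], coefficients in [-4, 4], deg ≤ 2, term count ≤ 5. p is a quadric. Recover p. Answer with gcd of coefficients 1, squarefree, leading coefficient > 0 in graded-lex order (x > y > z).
3*x^2 + 2*y^2 - 2*z^2 - 1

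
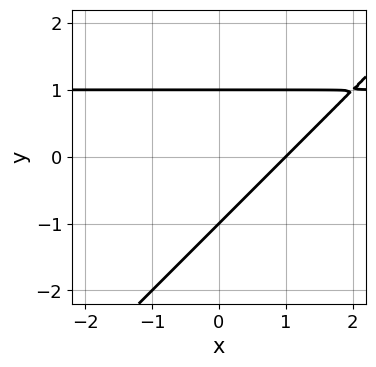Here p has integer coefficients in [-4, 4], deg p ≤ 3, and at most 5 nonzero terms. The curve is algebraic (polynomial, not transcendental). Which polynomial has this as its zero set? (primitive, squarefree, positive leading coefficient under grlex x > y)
x*y - y^2 - x + 1

deg p = 2. A generic line meets the curve in up to 2 points.
Observable constraints: the y-axis gridline crossings are at y ∈ {-1, 1}; it crosses the x-axis at the gridline x = 1.
Together with the visible shape, these determine p as stated.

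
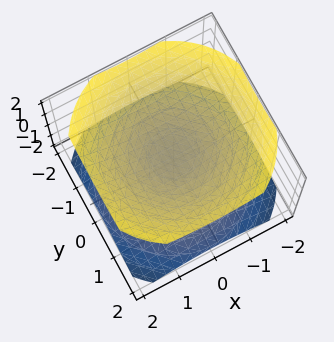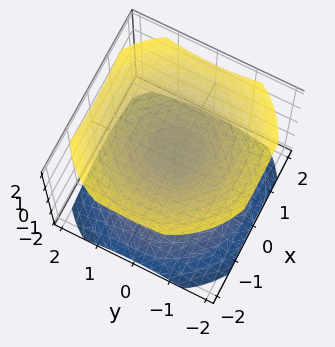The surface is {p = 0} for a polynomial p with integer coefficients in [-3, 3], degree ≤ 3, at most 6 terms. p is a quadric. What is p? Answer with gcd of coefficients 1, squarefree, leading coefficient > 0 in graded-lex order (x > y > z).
2*x^2 + 2*y^2 - 3*z^2 + 1

The picture has 2 separate pieces. Treating them together as one polynomial.
Degree: two separate bowl-shaped sheets opening away from each other; a quadric, so deg p = 2.
By symmetry, the z-axis is an axis of rotation, so x and y enter only as x² + y²; it's symmetric under z → −z, forcing even powers of z.
Checking where it meets the axes: the surface avoids every integer x-axis point in the box; it misses every integer gridline on the y-axis; a circular section at z = -1 has radius exactly 1.
Assembling these constraints gives the stated polynomial.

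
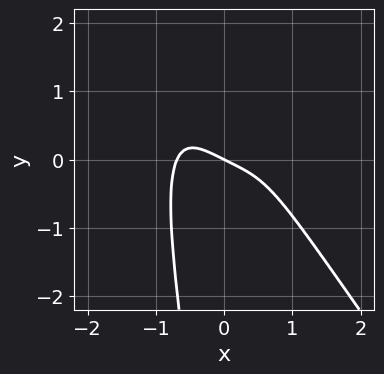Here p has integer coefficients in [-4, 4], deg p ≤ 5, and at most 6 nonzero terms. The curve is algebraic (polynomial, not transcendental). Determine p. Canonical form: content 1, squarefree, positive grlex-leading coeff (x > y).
3*x^4 + 2*x^3*y - x*y^2 + x + 2*y

First, degree: the shape is more complex than any degree-3 curve, so deg p = 4.
Then, from the axis intercepts and sections: it meets the y-axis at y = 0 (among the integer gridlines); it meets the x-axis at x = 0 (among the integer gridlines).
Finally, solving for integer coefficients yields p as stated.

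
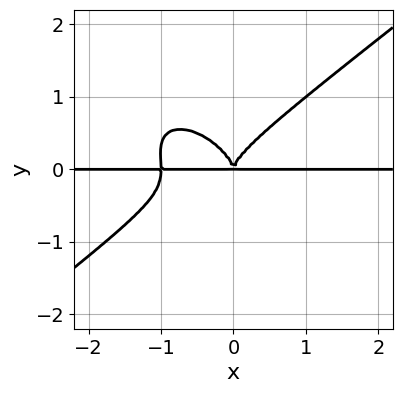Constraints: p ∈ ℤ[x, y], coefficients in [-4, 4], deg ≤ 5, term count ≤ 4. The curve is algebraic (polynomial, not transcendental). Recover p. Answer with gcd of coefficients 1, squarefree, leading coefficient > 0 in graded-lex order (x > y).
2*x^3*y - x*y^3 - 3*y^4 + 2*x^2*y

(a) Degree: no degree-3 curve has this shape, so deg p = 4.
(b) Checking where it meets the axes: every point of the x-axis in the box is on the curve.
(c) Together with the visible shape, these determine p as stated.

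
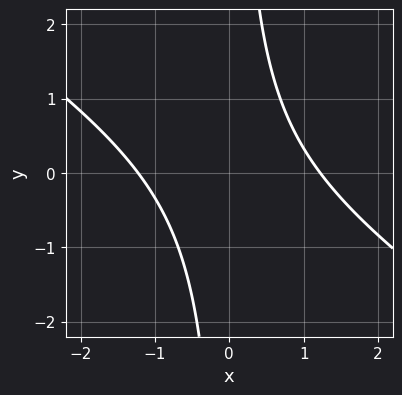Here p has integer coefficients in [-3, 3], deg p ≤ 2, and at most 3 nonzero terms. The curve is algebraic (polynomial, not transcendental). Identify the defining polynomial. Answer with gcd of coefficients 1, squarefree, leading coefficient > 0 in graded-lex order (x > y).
2*x^2 + 3*x*y - 3

(a) Degree: a generic line meets the curve in up to 2 points, so deg p = 2.
(b) From the axis intercepts and sections: it misses every integer gridline on the y-axis.
(c) Fitting integer coefficients to these (and the overall shape) gives p.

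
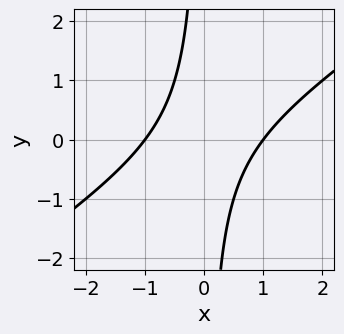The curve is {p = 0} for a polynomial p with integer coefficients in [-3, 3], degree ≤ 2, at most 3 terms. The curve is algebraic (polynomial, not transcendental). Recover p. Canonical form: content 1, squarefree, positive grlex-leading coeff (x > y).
2*x^2 - 3*x*y - 2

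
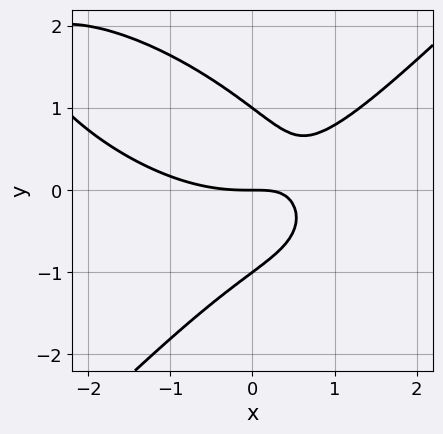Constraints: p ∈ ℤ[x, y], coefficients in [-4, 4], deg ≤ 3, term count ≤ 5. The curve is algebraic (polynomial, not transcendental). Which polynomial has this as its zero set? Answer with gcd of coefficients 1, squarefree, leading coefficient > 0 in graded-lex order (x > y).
x^3 + x^2*y - 2*y^3 - 3*x*y + 2*y

1. deg p = 3.
2. Observable constraints: the y-axis gridline crossings are at y ∈ {-1, 0, 1}; one x-axis crossing is at x = 0.
3. These observations pin down the coefficients.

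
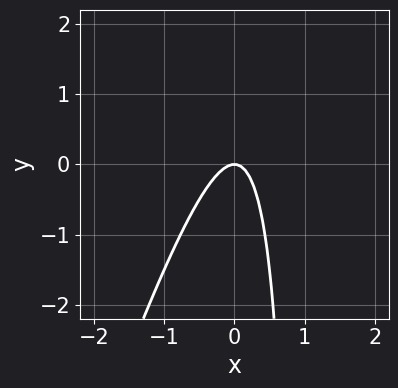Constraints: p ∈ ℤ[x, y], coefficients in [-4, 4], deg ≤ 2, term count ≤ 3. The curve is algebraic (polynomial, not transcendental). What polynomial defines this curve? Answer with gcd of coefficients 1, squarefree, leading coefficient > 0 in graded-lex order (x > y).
3*x^2 - x*y + y

1. deg p = 2. A generic line meets the curve in up to 2 points.
2. Observable constraints: it crosses the x-axis at the gridline x = 0; one y-axis crossing is at y = 0.
3. Fitting integer coefficients to these (and the overall shape) gives p.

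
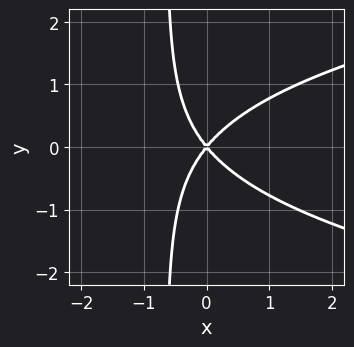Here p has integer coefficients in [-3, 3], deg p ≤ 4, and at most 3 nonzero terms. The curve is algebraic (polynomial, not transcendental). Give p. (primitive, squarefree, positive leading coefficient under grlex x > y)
1. Degree: the shape is more complex than any degree-2 curve, so deg p = 3.
2. Symmetries: the y ↦ −y reflection is a symmetry, so y appears only in even powers.
3. Observable constraints: it crosses the x-axis at the gridline x = 0; it meets the y-axis at y = 0 (among the integer gridlines).
4. Assembling these constraints gives the stated polynomial.

3*x*y^2 - 3*x^2 + 2*y^2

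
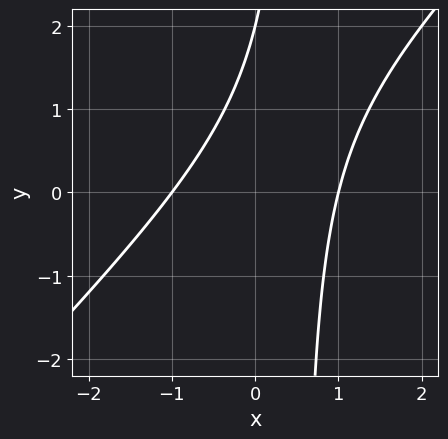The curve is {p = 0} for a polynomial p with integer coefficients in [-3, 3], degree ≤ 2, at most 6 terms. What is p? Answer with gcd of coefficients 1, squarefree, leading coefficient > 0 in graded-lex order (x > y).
2*x^2 - 2*x*y + y - 2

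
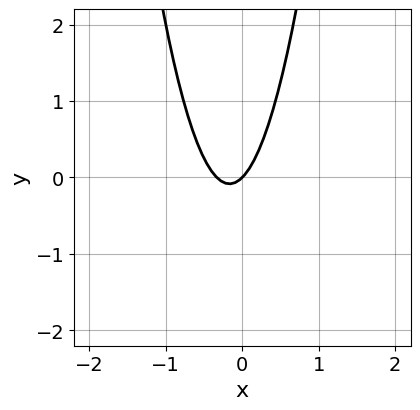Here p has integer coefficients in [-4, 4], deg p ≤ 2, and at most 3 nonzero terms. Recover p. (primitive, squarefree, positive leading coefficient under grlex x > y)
1. Degree: the shape is more complex than any degree-1 curve, so deg p = 2.
2. Against the integer gridlines: one x-axis crossing is at x = 0; it crosses the y-axis at the gridline y = 0.
3. Together with the visible shape, these determine p as stated.

3*x^2 + x - y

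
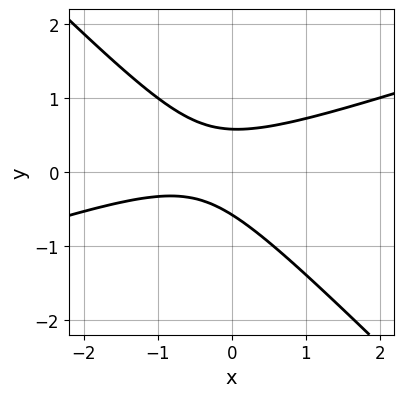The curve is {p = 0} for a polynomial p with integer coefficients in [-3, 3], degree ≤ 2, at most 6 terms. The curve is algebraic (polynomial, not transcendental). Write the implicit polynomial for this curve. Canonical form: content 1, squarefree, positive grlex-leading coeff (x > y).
x^2 - 2*x*y - 3*y^2 + x + 1

deg p = 2. No degree-1 curve has this shape.
Against the integer gridlines: it misses every integer gridline on the x-axis.
Fitting integer coefficients to these (and the overall shape) gives p.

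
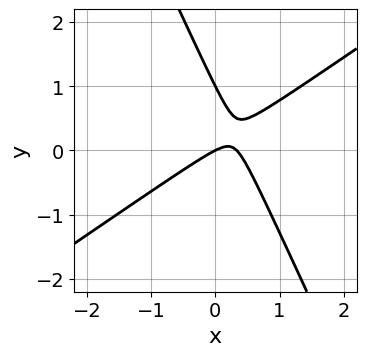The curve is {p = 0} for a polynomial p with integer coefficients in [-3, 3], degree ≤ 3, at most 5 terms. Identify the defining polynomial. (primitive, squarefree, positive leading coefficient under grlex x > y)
3*x^2 - 3*x*y - 2*y^2 - x + 2*y

(a) The degree is 2 — the shape is more complex than any degree-1 curve.
(b) Reading off the gridlines: it crosses the x-axis at the gridline x = 0; among the integer gridlines, it crosses the y-axis at y ∈ {0, 1}.
(c) These observations pin down the coefficients.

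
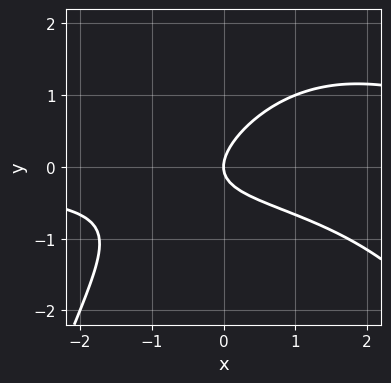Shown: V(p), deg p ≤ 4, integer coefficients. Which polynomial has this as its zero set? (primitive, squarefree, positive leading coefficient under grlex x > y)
x^2*y - 2*x*y + 3*y^2 - 2*x

Degree: no degree-2 curve has this shape, so deg p = 3.
From the axis intercepts and sections: one y-axis crossing is at y = 0; one x-axis crossing is at x = 0.
Putting this together gives p.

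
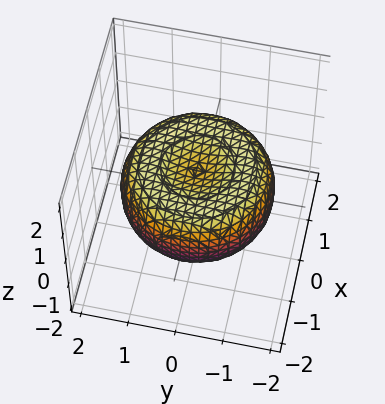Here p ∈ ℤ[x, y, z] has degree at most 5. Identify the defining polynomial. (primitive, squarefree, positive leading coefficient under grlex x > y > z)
x^4 + 2*x^2*y^2 + y^4 - 2*x^2 - 2*y^2 + 3*z^2 - 1

1. deg p = 4. A generic line meets the surface in up to 4 points.
2. Symmetry: the surface is invariant under rotation about z: p = q(x² + y², z).
3. From the visible intercepts: a circular section at z = 0 has radius between 1 and 2.
4. Solving for integer coefficients yields p as stated.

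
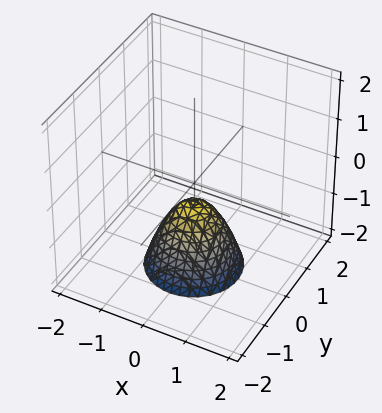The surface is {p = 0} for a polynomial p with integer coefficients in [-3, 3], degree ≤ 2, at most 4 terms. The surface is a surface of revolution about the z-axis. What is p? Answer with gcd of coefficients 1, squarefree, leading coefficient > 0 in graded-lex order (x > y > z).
1. Degree: the shape is more complex than any degree-1 surface, so deg p = 2.
2. Symmetries: rotational symmetry about the z-axis ⇒ p depends on x, y only through x² + y².
3. Reading off the gridlines: a circular section at z = -2 has radius exactly 1; no y-intercept at any integer in the box.
4. Assembling these constraints gives the stated polynomial.

3*x^2 + 3*y^2 + 2*z + 1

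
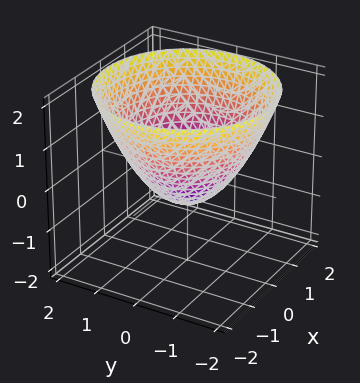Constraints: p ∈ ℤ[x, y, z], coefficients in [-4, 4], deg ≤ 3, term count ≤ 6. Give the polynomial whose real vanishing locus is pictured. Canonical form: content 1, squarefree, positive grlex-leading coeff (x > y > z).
(a) Degree: a generic line meets the surface in up to 2 points, so deg p = 2.
(b) Symmetry: the surface is invariant under rotation about z: p = q(x² + y², z).
(c) Checking where it meets the axes: a circular section at z = 1 has radius between 1 and 2; among the integer gridlines, it crosses the y-axis at y ∈ {-1, 1}; the x-axis gridline crossings are at x ∈ {-1, 1}.
(d) These observations pin down the coefficients.

2*x^2 + 2*y^2 - 3*z - 2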